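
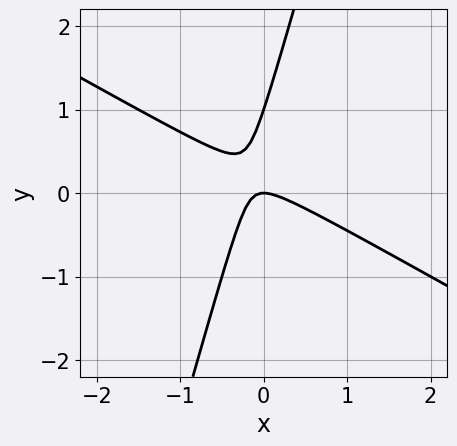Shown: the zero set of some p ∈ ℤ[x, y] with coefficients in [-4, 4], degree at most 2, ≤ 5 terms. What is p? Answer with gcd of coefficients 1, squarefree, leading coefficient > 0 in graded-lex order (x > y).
2*x^2 + 3*x*y - y^2 + y

1. The degree is 2 — the shape is more complex than any degree-1 curve.
2. Observable constraints: among the integer gridlines, it crosses the y-axis at y ∈ {0, 1}; one x-axis crossing is at x = 0.
3. These observations pin down the coefficients.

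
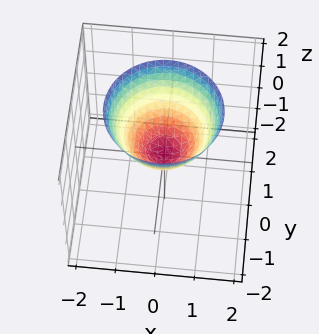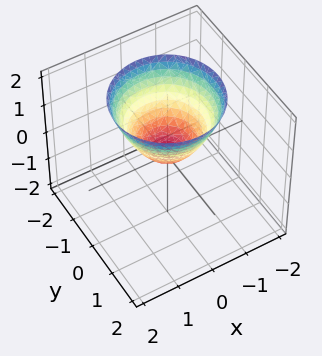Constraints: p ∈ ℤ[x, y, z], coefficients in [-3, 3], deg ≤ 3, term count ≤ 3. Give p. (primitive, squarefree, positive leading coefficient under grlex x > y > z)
x^2 + y^2 - z

1. The degree is 2 — a paraboloid; a quadric.
2. Symmetries: rotational symmetry about the z-axis ⇒ p depends on x, y only through x² + y².
3. Against the integer gridlines: it meets the x-axis at x = 0 (among the integer gridlines); one y-axis crossing is at y = 0; a circular section at z = 1 has radius exactly 1; one z-axis crossing is at z = 0.
4. These observations pin down the coefficients.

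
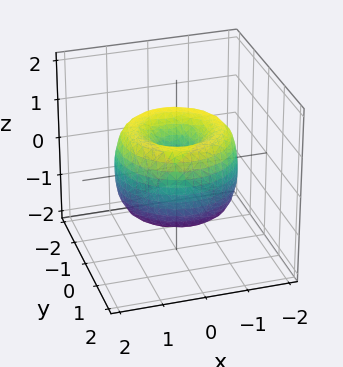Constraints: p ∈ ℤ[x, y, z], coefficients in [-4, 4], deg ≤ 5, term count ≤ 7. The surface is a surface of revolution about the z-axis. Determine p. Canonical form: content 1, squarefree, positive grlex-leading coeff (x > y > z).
1. The degree is 4 — the shape is more complex than any degree-3 surface.
2. By symmetry, the surface is invariant under rotation about z: p = q(x² + y², z).
3. From the axis intercepts and sections: one z-axis crossing is at z = 0; a circular section at z = -1 has radius exactly 1.
4. The integer polynomial consistent with all of this is the stated p.

x^4 + 2*x^2*y^2 + y^4 - 2*x^2 - 2*y^2 + z^2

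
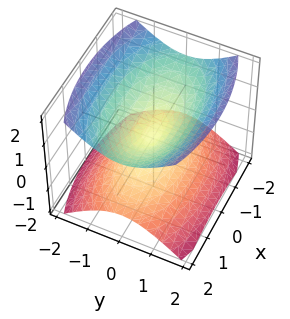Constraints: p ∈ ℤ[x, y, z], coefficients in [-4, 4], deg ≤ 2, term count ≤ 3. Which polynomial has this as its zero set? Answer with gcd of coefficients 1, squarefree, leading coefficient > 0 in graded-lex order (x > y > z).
x^2 + 3*y^2 - 3*z^2

(a) There are 2 components.
(b) deg p = 2.
(c) Symmetries: mirror symmetry z ↦ −z ⇒ only even powers of z; it's symmetric under y → −y, forcing even powers of y; mirror symmetry x ↦ −x ⇒ only even powers of x.
(d) Reading off the gridlines: one z-axis crossing is at z = 0; it crosses the y-axis at the gridline y = 0; it crosses the x-axis at the gridline x = 0.
(e) Assembling these constraints gives the stated polynomial.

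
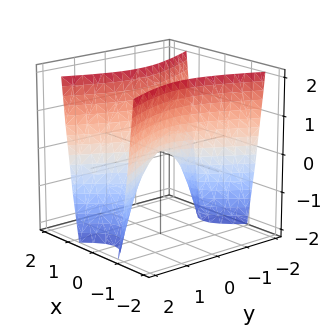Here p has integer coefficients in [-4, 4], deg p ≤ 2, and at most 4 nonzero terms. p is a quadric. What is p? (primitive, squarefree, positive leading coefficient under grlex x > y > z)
3*x^2 - y^2 - z

First, the degree is 2 — a saddle surface; a quadric.
Then, symmetries: mirror symmetry y ↦ −y ⇒ only even powers of y; it's symmetric under x → −x, forcing even powers of x.
Next, observable constraints: one x-axis crossing is at x = 0; it meets the z-axis at z = 0 (among the integer gridlines).
Finally, together with the visible shape, these determine p as stated.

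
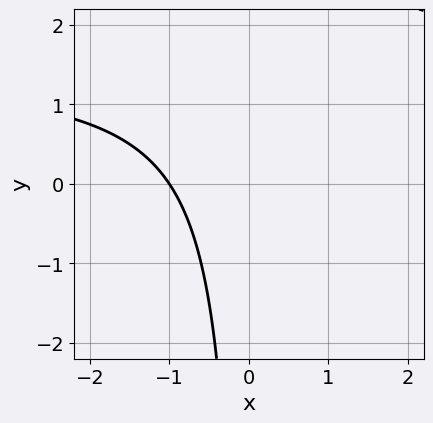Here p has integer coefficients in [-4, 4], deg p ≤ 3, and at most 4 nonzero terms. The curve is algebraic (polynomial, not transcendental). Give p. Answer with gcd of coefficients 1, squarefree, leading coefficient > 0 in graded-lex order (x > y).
2*x*y - 3*x - 3

1. Degree: the shape is more complex than any degree-1 curve, so deg p = 2.
2. Reading off the gridlines: it misses every integer gridline on the y-axis; one x-axis crossing is at x = -1.
3. These observations pin down the coefficients.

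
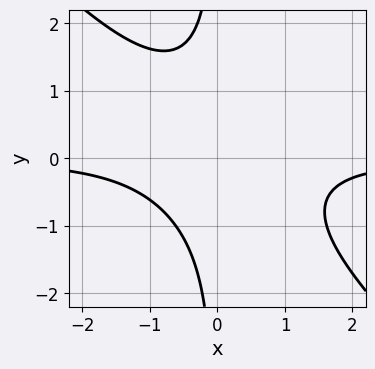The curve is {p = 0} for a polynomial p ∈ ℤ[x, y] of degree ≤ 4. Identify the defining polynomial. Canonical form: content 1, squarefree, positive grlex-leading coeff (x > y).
x^2*y + x*y^2 + 1

deg p = 3. A generic line meets the curve in up to 3 points.
Reading off the gridlines: the curve avoids every integer y-axis point in the box; it misses every integer gridline on the x-axis.
Fitting integer coefficients to these (and the overall shape) gives p.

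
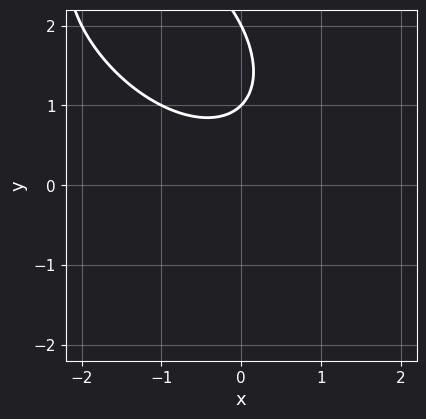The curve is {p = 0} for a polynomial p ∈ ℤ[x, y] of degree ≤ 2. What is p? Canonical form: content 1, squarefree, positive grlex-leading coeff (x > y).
(a) deg p = 2. A generic line meets the curve in up to 2 points.
(b) From the axis intercepts and sections: the y-axis gridline crossings are at y ∈ {1, 2}; no x-intercept at any integer in the box.
(c) Putting this together gives p.

x^2 + x*y + y^2 - 3*y + 2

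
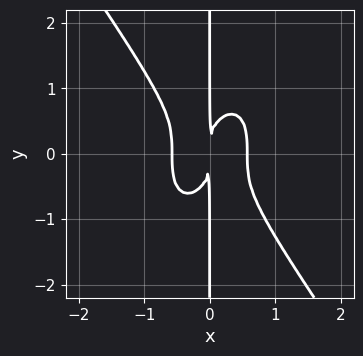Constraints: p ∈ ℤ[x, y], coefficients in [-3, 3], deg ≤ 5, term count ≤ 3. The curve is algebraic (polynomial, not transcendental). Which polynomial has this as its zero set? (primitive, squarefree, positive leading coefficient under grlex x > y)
First, deg p = 4. No degree-3 curve has this shape.
Then, from the axis intercepts and sections: every point of the y-axis in the box is on the curve.
Finally, the integer polynomial consistent with all of this is the stated p.

3*x^4 + x*y^3 - x^2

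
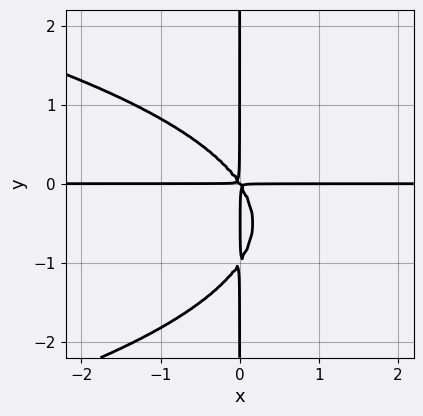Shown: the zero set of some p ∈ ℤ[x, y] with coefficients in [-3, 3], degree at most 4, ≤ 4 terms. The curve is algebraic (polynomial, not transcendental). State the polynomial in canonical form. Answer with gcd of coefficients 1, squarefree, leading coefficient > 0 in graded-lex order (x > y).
(a) The degree is 4 — the shape is more complex than any degree-3 curve.
(b) From the visible intercepts: the visible y-axis segment lies entirely on the curve; every point of the x-axis in the box is on the curve.
(c) These observations pin down the coefficients.

2*x*y^3 + 3*x^2*y + 2*x*y^2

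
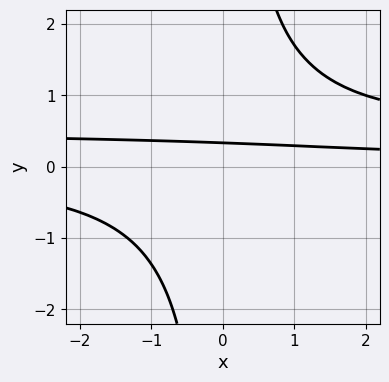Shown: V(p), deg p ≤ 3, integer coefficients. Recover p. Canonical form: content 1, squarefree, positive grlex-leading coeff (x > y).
The degree is 3 — the shape is more complex than any degree-2 curve.
Checking where it meets the axes: it misses every integer gridline on the x-axis.
Solving for integer coefficients yields p as stated.

2*x*y^2 - x*y - 3*y + 1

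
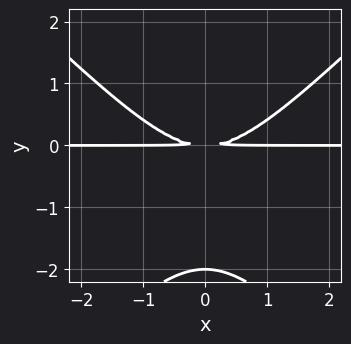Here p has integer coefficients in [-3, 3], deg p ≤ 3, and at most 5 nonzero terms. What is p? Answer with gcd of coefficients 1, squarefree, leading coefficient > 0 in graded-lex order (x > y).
x^2*y - y^3 - 2*y^2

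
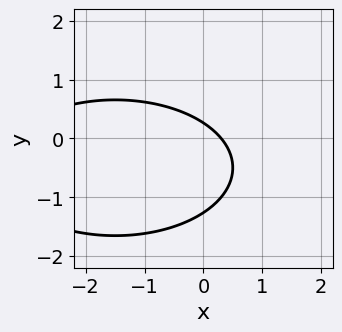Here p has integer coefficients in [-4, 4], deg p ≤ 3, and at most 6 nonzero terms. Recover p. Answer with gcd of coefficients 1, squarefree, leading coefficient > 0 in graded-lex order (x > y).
x^2 + 3*y^2 + 3*x + 3*y - 1

The degree is 2 — no degree-1 curve has this shape.
Putting this together gives p.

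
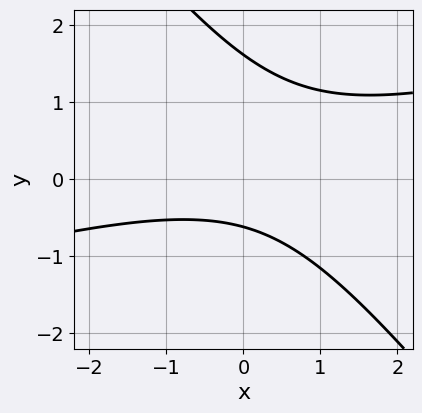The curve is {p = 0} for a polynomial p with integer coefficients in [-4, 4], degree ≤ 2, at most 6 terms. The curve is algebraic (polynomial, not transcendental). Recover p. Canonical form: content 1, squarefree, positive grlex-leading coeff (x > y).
The degree is 2 — a generic line meets the curve in up to 2 points.
From the visible intercepts: it misses every integer gridline on the x-axis.
Putting this together gives p.

x^2 - 3*x*y - 3*y^2 + 3*y + 3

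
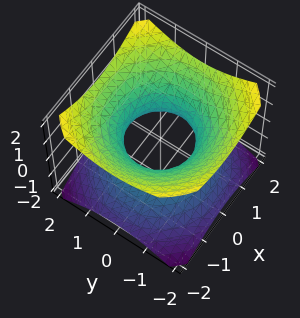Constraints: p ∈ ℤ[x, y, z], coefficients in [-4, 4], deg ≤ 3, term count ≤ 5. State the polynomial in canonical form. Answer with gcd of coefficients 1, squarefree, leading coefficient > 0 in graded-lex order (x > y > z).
2*x^2 + 2*y^2 - 3*z^2 - 2

Degree: an hourglass — one-sheet hyperboloid; a quadric, so deg p = 2.
Symmetries: it's symmetric under z → −z, forcing even powers of z; every cross-section ⟂ z is a circle, so x, y appear only via x² + y².
Reading off the gridlines: a circular section at z = 0 has radius exactly 1; the x-axis gridline crossings are at x ∈ {-1, 1}.
Fitting integer coefficients to these (and the overall shape) gives p. Check: (0, 1, 0) on the y-axis lies on the surface, and p(0, 1, 0) = 0. ✓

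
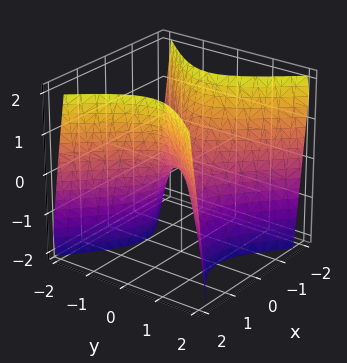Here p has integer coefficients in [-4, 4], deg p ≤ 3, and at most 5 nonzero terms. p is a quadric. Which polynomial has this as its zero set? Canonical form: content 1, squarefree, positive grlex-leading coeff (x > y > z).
1. The degree is 2 — a hyperbolic paraboloid; a quadric.
2. Symmetries: it's symmetric under y → −y, forcing even powers of y; it's symmetric under x → −x, forcing even powers of x.
3. From the visible intercepts: it meets the x-axis at x = 0 (among the integer gridlines); it crosses the z-axis at the gridline z = 0; it crosses the y-axis at the gridline y = 0.
4. Together with the visible shape, these determine p as stated.

2*x^2 - 2*y^2 - z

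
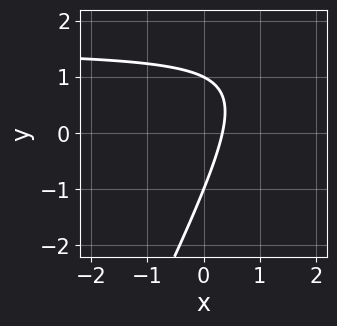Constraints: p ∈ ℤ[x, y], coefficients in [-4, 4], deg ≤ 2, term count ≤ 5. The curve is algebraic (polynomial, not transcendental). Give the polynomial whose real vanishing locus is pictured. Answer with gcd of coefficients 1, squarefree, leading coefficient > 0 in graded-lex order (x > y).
The degree is 2 — a generic line meets the curve in up to 2 points.
Reading off the gridlines: the y-axis gridline crossings are at y ∈ {-1, 1}.
Assembling these constraints gives the stated polynomial.

2*x*y - y^2 - 3*x + 1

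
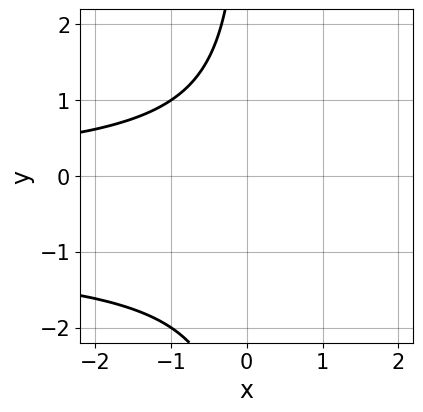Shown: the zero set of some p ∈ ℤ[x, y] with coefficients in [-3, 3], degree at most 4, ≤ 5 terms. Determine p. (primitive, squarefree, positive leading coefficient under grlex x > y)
1. deg p = 3. A generic line meets the curve in up to 3 points.
2. Checking where it meets the axes: it misses every integer gridline on the x-axis; no y-intercept at any integer in the box.
3. Together with the visible shape, these determine p as stated.

x*y^2 + x*y + 2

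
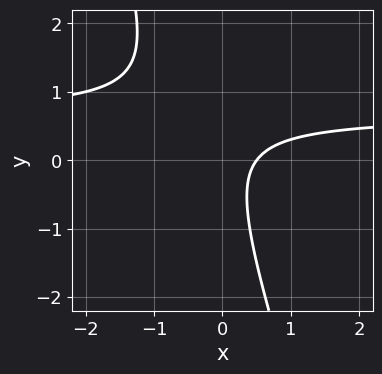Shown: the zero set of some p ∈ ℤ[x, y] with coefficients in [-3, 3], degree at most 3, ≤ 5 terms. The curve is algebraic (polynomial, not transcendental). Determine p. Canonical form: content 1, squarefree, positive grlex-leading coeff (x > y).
The degree is 2 — the shape is more complex than any degree-1 curve.
Against the integer gridlines: it misses every integer gridline on the y-axis.
Assembling these constraints gives the stated polynomial.

3*x*y + y^2 - 2*x + 1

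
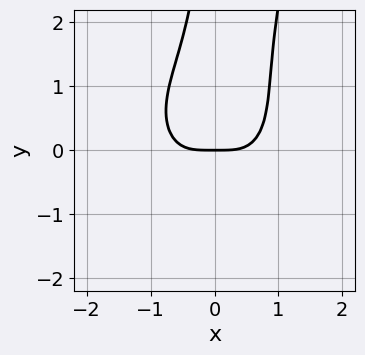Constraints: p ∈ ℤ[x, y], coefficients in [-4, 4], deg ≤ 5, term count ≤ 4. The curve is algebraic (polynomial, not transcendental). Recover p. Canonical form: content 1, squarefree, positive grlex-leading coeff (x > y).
The degree is 4 — the shape is more complex than any degree-3 curve.
From the axis intercepts and sections: one y-axis crossing is at y = 0; one x-axis crossing is at x = 0.
Together with the visible shape, these determine p as stated.

3*x^4 + 3*x^2*y^2 - x*y^3 - 3*y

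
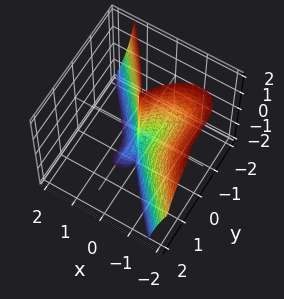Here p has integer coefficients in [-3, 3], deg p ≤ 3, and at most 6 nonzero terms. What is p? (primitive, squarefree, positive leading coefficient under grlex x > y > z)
3*x^3 + 2*x^2*z + 2*y^3 + 2*x^2

1. Degree: no degree-2 surface has this shape, so deg p = 3.
2. Checking where it meets the axes: one y-axis crossing is at y = 0; every point of the z-axis in the box is on the surface.
3. Fitting integer coefficients to these (and the overall shape) gives p.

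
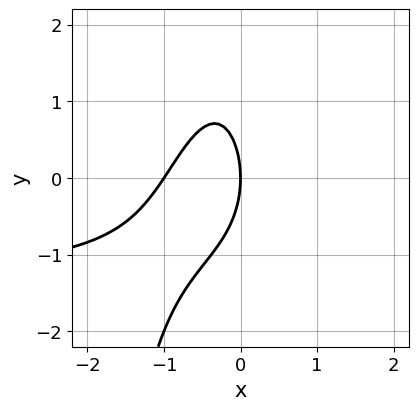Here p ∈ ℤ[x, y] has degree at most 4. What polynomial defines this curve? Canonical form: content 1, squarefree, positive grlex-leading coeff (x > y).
First, degree: the shape is more complex than any degree-2 curve, so deg p = 3.
Next, observable constraints: the x-axis gridline crossings are at x ∈ {-1, 0}; one y-axis crossing is at y = 0.
Finally, these observations pin down the coefficients.

2*x^2*y + 3*x^2 + y^2 + 3*x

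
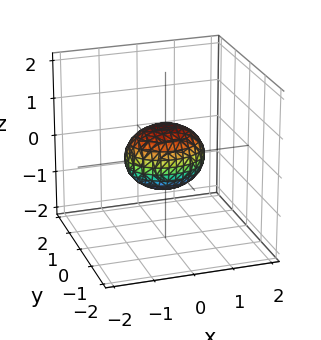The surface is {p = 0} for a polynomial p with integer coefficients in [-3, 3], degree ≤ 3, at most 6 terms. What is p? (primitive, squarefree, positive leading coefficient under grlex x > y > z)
1. The degree is 2 — a closed, bounded, convex surface; a quadric.
2. Symmetries: it's symmetric under x → −x, forcing even powers of x; the y ↦ −y reflection is a symmetry, so y appears only in even powers; it's symmetric under z → −z, forcing even powers of z.
3. Reading off the gridlines: among the integer gridlines, it crosses the x-axis at x ∈ {-1, 1}.
4. Together with the visible shape, these determine p as stated.

2*x^2 + 3*y^2 + 3*z^2 - 2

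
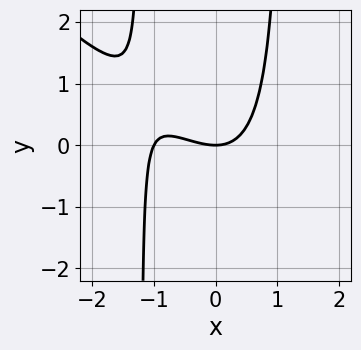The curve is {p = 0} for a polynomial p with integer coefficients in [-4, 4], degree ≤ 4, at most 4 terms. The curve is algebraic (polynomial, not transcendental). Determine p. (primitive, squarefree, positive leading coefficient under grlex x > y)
2*x^3 + 2*x^2*y + 2*x^2 - 3*y

First, degree: a generic line meets the curve in up to 3 points, so deg p = 3.
Then, checking where it meets the axes: one y-axis crossing is at y = 0; the x-axis gridline crossings are at x ∈ {-1, 0}.
Finally, solving for integer coefficients yields p as stated.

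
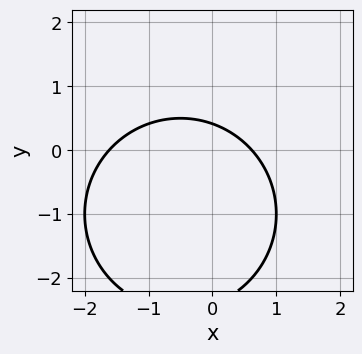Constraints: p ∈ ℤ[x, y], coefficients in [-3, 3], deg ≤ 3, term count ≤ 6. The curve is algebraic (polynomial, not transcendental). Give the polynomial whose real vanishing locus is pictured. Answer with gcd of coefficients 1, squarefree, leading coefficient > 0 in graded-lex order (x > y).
x^2 + y^2 + x + 2*y - 1

(a) The degree is 2 — the shape is more complex than any degree-1 curve.
(b) Matching integer coefficients to the picture gives p.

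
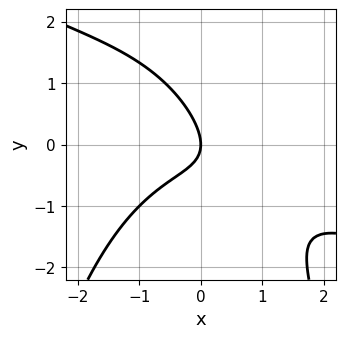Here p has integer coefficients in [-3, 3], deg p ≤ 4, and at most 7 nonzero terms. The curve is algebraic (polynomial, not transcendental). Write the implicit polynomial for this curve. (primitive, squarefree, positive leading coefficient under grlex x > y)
Degree: the shape is more complex than any degree-2 curve, so deg p = 3.
Checking where it meets the axes: it meets the y-axis at y = 0 (among the integer gridlines); it meets the x-axis at x = 0 (among the integer gridlines).
Assembling these constraints gives the stated polynomial.

x^3 + 2*x^2*y + 3*x*y + 3*y^2 + 3*x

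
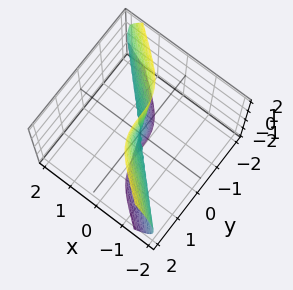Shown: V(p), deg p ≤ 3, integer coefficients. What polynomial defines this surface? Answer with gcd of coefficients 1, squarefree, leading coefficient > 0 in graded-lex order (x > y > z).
x^3 + x*z^2 + y^3

(a) Degree: a generic line meets the surface in up to 3 points, so deg p = 3.
(b) Reading off the gridlines: one y-axis crossing is at y = 0; it meets the x-axis at x = 0 (among the integer gridlines); the visible z-axis segment lies entirely on the surface.
(c) Matching integer coefficients to the picture gives p.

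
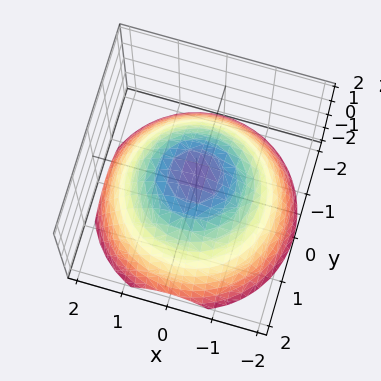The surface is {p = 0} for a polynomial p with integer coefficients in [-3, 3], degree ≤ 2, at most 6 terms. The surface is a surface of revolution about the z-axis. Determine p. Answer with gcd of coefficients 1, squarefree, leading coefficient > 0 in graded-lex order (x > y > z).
2*x^2 + 2*y^2 + 3*z - 3

1. The degree is 2 — the shape is more complex than any degree-1 surface.
2. Symmetries: the z-axis is an axis of rotation, so x and y enter only as x² + y².
3. Against the integer gridlines: a circular section at z = 0 has radius between 1 and 2; one z-axis crossing is at z = 1.
4. Matching integer coefficients to the picture gives p.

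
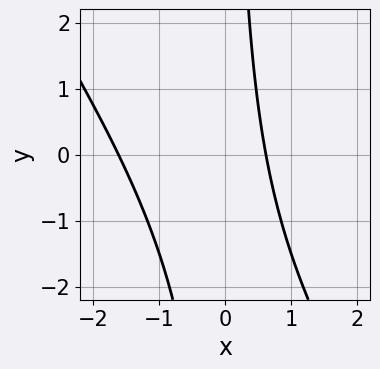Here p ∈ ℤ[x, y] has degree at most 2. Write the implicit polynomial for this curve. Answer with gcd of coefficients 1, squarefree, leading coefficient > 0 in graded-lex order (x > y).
First, the degree is 2 — a generic line meets the curve in up to 2 points.
Then, reading off the gridlines: it misses every integer gridline on the y-axis.
Finally, matching integer coefficients to the picture gives p.

3*x^2 + 2*x*y + 3*x - 3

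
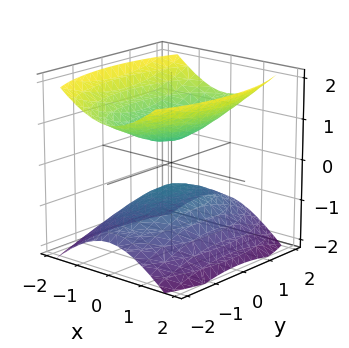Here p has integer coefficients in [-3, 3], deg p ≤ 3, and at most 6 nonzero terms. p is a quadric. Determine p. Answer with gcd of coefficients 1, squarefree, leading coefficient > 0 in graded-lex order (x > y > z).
3*x^2 + y^2 - 3*z^2 + 1

First, there are 2 components.
Then, degree: two separate bowl-shaped sheets opening away from each other; a quadric, so deg p = 2.
Then, symmetries: mirror symmetry y ↦ −y ⇒ only even powers of y; mirror symmetry z ↦ −z ⇒ only even powers of z; the x ↦ −x reflection is a symmetry, so x appears only in even powers.
Next, checking where it meets the axes: it misses every integer gridline on the x-axis; it misses every integer gridline on the y-axis.
Finally, the integer polynomial consistent with all of this is the stated p.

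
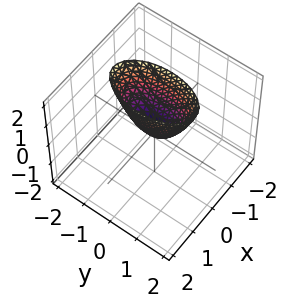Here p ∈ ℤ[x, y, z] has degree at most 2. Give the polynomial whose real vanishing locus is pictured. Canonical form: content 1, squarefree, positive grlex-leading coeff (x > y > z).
1. deg p = 2. A single bowl opening along one axis; a quadric.
2. Symmetries: it's symmetric under y → −y, forcing even powers of y; the x ↦ −x reflection is a symmetry, so x appears only in even powers.
3. Observable constraints: one x-axis crossing is at x = 0; one z-axis crossing is at z = 0; it meets the y-axis at y = 0 (among the integer gridlines).
4. Together with the visible shape, these determine p as stated.

3*x^2 + y^2 - z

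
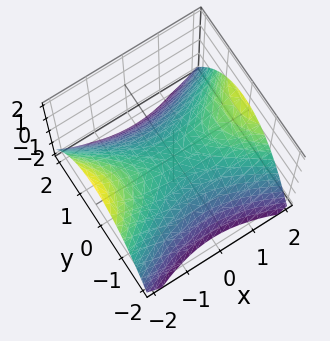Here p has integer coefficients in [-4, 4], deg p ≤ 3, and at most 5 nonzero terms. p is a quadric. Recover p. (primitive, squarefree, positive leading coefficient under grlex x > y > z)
1. The degree is 2 — a hyperbolic paraboloid; a quadric.
2. Symmetries: mirror symmetry y ↦ −y ⇒ only even powers of y; mirror symmetry x ↦ −x ⇒ only even powers of x.
3. From the axis intercepts and sections: it crosses the y-axis at the gridline y = 0; it meets the x-axis at x = 0 (among the integer gridlines).
4. Solving for integer coefficients yields p as stated.

x^2 - 2*y^2 - 3*z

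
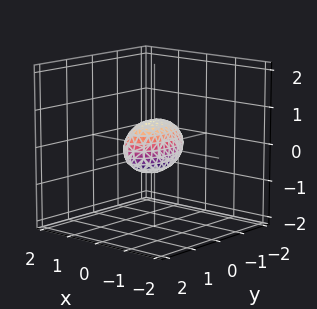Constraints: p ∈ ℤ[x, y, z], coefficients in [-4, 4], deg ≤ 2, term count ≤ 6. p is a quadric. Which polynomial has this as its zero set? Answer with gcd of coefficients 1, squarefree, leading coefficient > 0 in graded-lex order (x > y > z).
3*x^2 + y^2 + 2*z^2 - 1

The degree is 2 — a closed, bounded, convex surface; a quadric.
Symmetries: it's symmetric under y → −y, forcing even powers of y; mirror symmetry z ↦ −z ⇒ only even powers of z; it's symmetric under x → −x, forcing even powers of x.
From the axis intercepts and sections: among the integer gridlines, it crosses the y-axis at y ∈ {-1, 1}.
These observations pin down the coefficients.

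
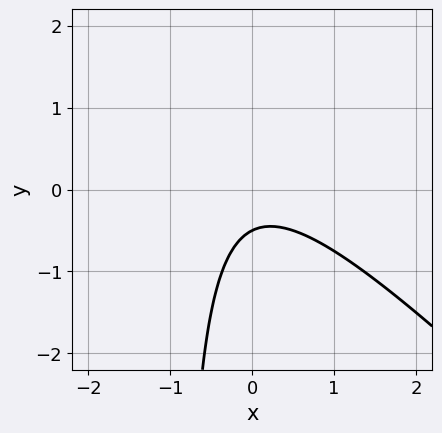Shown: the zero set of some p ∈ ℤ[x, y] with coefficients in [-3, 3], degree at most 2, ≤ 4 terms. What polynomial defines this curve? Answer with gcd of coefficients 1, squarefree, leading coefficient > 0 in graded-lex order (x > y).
2*x^2 + 2*x*y + 2*y + 1

deg p = 2.
Checking where it meets the axes: no x-intercept at any integer in the box.
These observations pin down the coefficients.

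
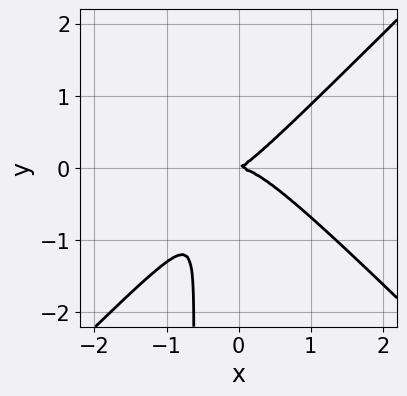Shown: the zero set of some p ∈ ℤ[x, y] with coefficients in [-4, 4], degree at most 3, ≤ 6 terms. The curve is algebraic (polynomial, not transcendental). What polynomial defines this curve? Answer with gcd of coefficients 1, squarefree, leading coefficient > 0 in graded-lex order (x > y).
3*x^3 - 3*x*y^2 + x*y - 2*y^2

The degree is 3 — no degree-2 curve has this shape.
Reading off the gridlines: one x-axis crossing is at x = 0; it crosses the y-axis at the gridline y = 0.
Matching integer coefficients to the picture gives p.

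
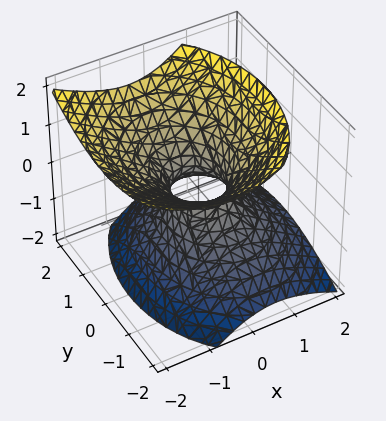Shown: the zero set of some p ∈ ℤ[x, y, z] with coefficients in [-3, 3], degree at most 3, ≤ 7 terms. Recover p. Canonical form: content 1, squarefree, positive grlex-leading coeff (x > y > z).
3*x^2 + 2*x*z + 2*y^2 - 3*z^2 - 1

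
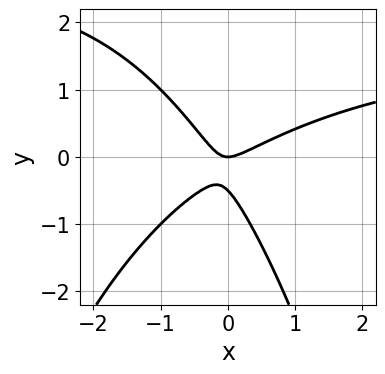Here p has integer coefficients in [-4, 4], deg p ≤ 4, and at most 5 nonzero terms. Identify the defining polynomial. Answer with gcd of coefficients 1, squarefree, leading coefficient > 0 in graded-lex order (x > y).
x^2*y - 2*x^2 + 2*x*y + 2*y^2 + y

First, deg p = 3. No degree-2 curve has this shape.
Then, from the axis intercepts and sections: it crosses the x-axis at the gridline x = 0; one y-axis crossing is at y = 0.
Finally, solving for integer coefficients yields p as stated.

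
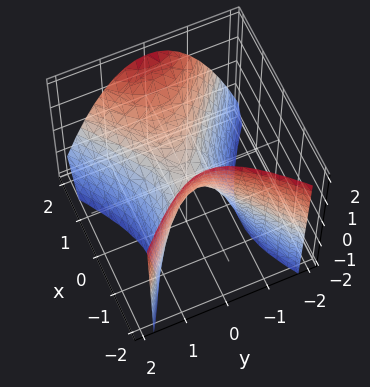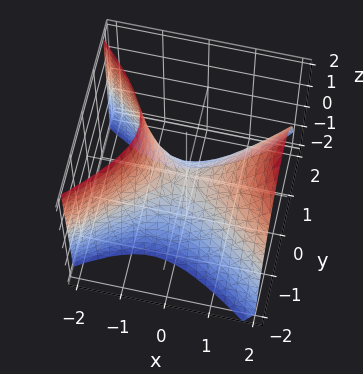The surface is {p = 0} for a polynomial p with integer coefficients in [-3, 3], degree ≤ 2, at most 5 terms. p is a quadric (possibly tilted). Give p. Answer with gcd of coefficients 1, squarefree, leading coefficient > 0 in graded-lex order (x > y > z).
2*x^2 - x*z - 3*y^2 - 2*z

(a) The degree is 2 — no degree-1 surface has this shape.
(b) From the axis intercepts and sections: one y-axis crossing is at y = 0; one z-axis crossing is at z = 0.
(c) Putting this together gives p.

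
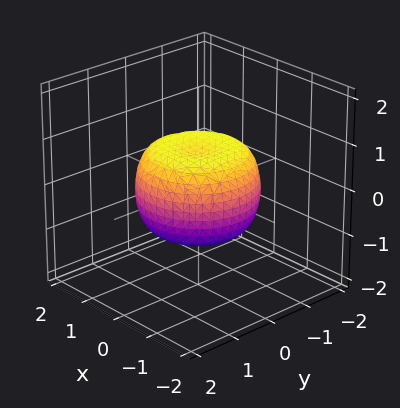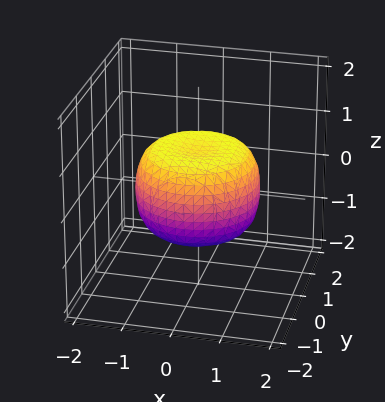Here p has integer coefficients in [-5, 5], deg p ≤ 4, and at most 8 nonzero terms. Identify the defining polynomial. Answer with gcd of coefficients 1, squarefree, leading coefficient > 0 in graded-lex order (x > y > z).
(a) Degree: a generic line meets the surface in up to 4 points, so deg p = 4.
(b) Symmetries: rotational symmetry about the z-axis ⇒ p depends on x, y only through x² + y².
(c) Against the integer gridlines: a circular section at z = 0 has radius between 1 and 2.
(d) These observations pin down the coefficients.

2*x^4 + 4*x^2*y^2 + 2*y^4 - 2*x^2 - 2*y^2 + 3*z^2 - 2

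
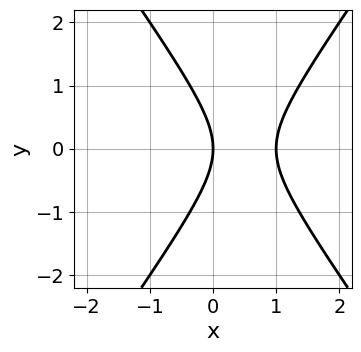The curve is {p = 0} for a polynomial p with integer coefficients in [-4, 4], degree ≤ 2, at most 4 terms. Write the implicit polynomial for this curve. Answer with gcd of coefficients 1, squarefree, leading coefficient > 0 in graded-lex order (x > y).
2*x^2 - y^2 - 2*x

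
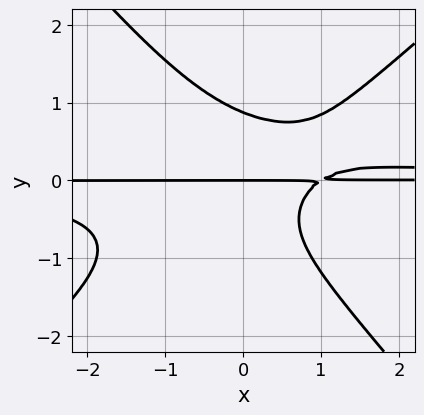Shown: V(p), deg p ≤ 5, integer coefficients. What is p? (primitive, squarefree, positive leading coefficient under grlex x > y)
1. The degree is 4 — no degree-3 curve has this shape.
2. From the axis intercepts and sections: every point of the x-axis in the box is on the curve; one y-axis crossing is at y = 0.
3. The integer polynomial consistent with all of this is the stated p.

3*x^2*y^2 - x*y^3 - 3*y^4 - 2*x*y + 2*y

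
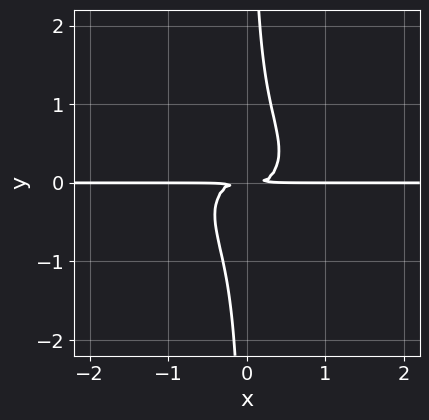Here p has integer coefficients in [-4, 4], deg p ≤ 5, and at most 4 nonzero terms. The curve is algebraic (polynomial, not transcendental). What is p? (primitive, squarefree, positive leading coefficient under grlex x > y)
3*x^3*y + 3*x*y^3 - y^2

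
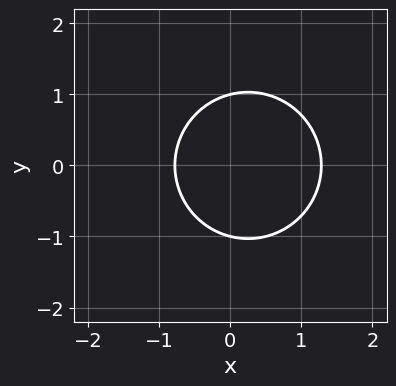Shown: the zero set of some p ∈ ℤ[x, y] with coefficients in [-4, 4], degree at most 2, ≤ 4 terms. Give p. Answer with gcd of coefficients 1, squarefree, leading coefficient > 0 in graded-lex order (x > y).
2*x^2 + 2*y^2 - x - 2

(a) deg p = 2. The shape is more complex than any degree-1 curve.
(b) Symmetries: the y ↦ −y reflection is a symmetry, so y appears only in even powers.
(c) Observable constraints: among the integer gridlines, it crosses the y-axis at y ∈ {-1, 1}.
(d) These observations pin down the coefficients.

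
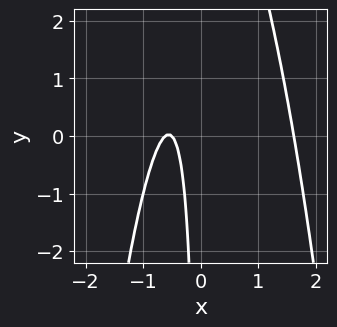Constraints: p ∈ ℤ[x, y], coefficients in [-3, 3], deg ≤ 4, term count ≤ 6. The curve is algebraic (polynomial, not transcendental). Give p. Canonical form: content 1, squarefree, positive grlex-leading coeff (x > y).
Degree: no degree-2 curve has this shape, so deg p = 3.
Observable constraints: the curve avoids every integer y-axis point in the box.
These observations pin down the coefficients.

2*x^3 - x^2 + x*y - 3*x - 1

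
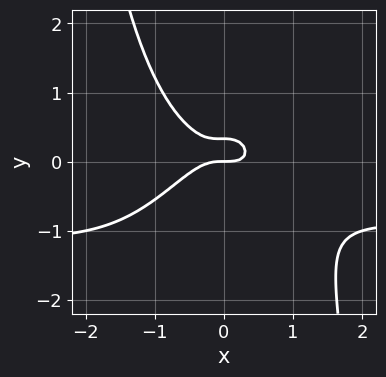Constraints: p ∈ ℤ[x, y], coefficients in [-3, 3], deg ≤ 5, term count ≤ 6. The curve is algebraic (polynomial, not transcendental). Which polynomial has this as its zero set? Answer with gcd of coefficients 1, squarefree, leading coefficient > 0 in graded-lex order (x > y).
First, degree: a generic line meets the curve in up to 4 points, so deg p = 4.
Next, reading off the gridlines: it crosses the y-axis at the gridline y = 0; one x-axis crossing is at x = 0.
Finally, putting this together gives p.

2*x^3*y + 2*x^3 + x^2*y + 3*y^2 - y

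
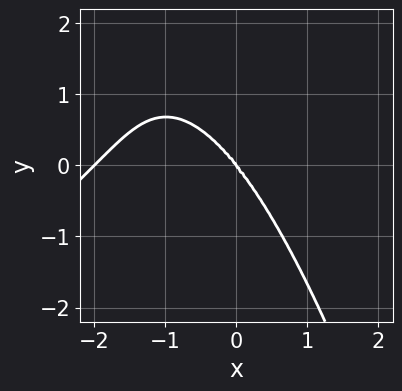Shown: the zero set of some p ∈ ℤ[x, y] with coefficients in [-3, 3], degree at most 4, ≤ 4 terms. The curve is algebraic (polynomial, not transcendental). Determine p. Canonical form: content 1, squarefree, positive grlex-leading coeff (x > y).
First, deg p = 4.
Then, checking where it meets the axes: among the integer gridlines, it crosses the x-axis at x ∈ {-2, 0}; it crosses the y-axis at the gridline y = 0.
Finally, assembling these constraints gives the stated polynomial.

x^4 - x^3*y + 2*x^3 + y^3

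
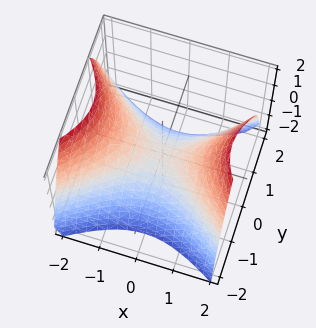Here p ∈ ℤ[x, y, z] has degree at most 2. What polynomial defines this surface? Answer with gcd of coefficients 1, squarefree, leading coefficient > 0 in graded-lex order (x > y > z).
deg p = 2. A hyperbolic paraboloid; a quadric.
Symmetries: the x ↦ −x reflection is a symmetry, so x appears only in even powers; it's symmetric under y → −y, forcing even powers of y.
From the axis intercepts and sections: it crosses the y-axis at the gridline y = 0; one z-axis crossing is at z = 0; one x-axis crossing is at x = 0.
Together with the visible shape, these determine p as stated.

2*x^2 - 3*y^2 - 3*z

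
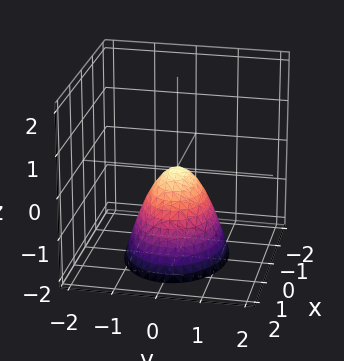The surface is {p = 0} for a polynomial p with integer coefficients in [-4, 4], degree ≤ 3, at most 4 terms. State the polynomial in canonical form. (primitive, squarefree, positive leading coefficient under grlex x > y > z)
Degree: a paraboloid; a quadric, so deg p = 2.
Symmetries: the y ↦ −y reflection is a symmetry, so y appears only in even powers; mirror symmetry x ↦ −x ⇒ only even powers of x.
From the visible intercepts: one x-axis crossing is at x = 0; one z-axis crossing is at z = 0.
Assembling these constraints gives the stated polynomial.

2*x^2 + 3*y^2 + 2*z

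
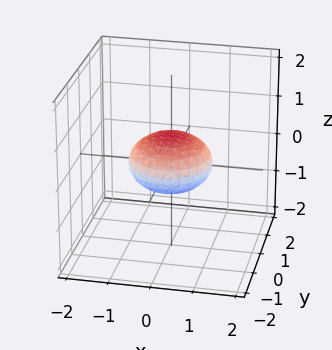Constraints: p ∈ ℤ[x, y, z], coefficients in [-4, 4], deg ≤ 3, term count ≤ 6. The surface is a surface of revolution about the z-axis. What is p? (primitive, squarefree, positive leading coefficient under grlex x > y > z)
x^2 + y^2 + 2*z^2 - 1

1. Degree: no degree-1 surface has this shape, so deg p = 2.
2. Symmetries: the z-axis is an axis of rotation, so x and y enter only as x² + y².
3. From the visible intercepts: the y-axis gridline crossings are at y ∈ {-1, 1}; a circular section at z = 0 has radius exactly 1.
4. The integer polynomial consistent with all of this is the stated p. Check: (-1, 0, 0) on the x-axis lies on the surface, and p(-1, 0, 0) = 0. ✓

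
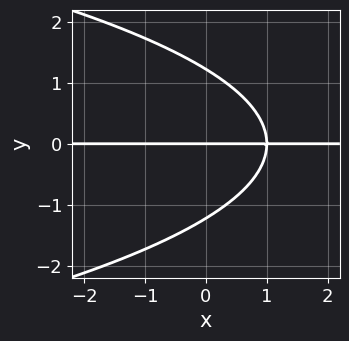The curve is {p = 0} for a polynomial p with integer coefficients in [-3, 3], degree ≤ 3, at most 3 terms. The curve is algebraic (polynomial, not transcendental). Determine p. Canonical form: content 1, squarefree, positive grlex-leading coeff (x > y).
1. Degree: the shape is more complex than any degree-2 curve, so deg p = 3.
2. Observable constraints: every point of the x-axis in the box is on the curve; one y-axis crossing is at y = 0.
3. These observations pin down the coefficients.

2*y^3 + 3*x*y - 3*y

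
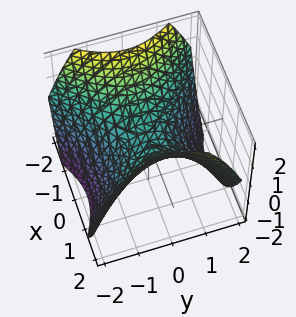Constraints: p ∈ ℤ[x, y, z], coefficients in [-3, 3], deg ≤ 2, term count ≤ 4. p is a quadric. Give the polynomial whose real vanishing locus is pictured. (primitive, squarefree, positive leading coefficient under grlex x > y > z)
2*x^2 - 2*y^2 - 3*z

1. The degree is 2 — a hyperbolic paraboloid; a quadric.
2. Symmetries: the x ↦ −x reflection is a symmetry, so x appears only in even powers; it's symmetric under y → −y, forcing even powers of y.
3. Observable constraints: it crosses the z-axis at the gridline z = 0; it crosses the x-axis at the gridline x = 0.
4. Fitting integer coefficients to these (and the overall shape) gives p.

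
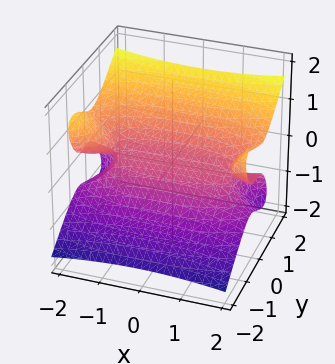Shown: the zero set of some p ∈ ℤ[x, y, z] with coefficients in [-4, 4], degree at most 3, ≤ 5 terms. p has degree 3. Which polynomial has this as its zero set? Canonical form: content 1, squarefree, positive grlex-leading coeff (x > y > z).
x^2*z + 3*y^3 - 3*y*z^2 - 3*z^3 - 2*z

First, the degree is 3 — no degree-2 surface has this shape.
Next, against the integer gridlines: it meets the z-axis at z = 0 (among the integer gridlines); it crosses the y-axis at the gridline y = 0; every point of the x-axis in the box is on the surface.
Finally, the integer polynomial consistent with all of this is the stated p.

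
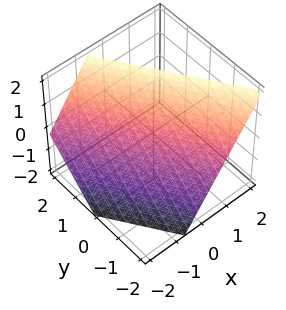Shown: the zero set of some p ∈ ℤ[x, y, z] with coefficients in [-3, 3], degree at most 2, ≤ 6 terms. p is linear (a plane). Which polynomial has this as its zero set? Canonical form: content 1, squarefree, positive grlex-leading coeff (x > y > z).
3*x + 2*y - 2*z + 2

First, deg p = 1. The surface is flat (a plane).
Next, from the axis intercepts and sections: it crosses the y-axis at the gridline y = -1; one z-axis crossing is at z = 1.
Finally, solving for integer coefficients yields p as stated.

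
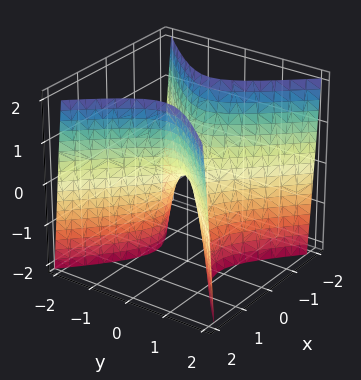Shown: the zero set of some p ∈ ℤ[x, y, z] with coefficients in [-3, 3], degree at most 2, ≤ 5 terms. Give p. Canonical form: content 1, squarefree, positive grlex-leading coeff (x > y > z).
1. The degree is 2 — a saddle surface; a quadric.
2. Symmetries: it's symmetric under x → −x, forcing even powers of x; the y ↦ −y reflection is a symmetry, so y appears only in even powers.
3. From the axis intercepts and sections: it meets the x-axis at x = 0 (among the integer gridlines); it crosses the z-axis at the gridline z = 0.
4. Fitting integer coefficients to these (and the overall shape) gives p.

3*x^2 - 3*y^2 - z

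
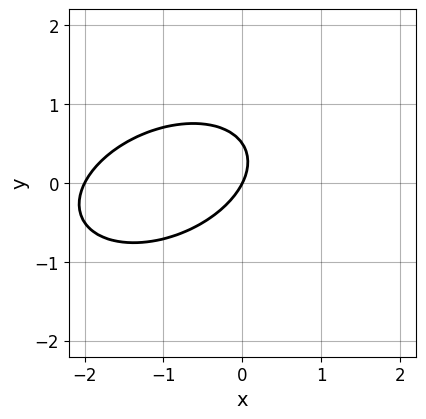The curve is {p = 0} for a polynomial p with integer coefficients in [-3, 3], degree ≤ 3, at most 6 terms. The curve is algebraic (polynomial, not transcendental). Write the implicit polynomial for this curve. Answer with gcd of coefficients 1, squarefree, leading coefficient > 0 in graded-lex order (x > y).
1. The degree is 2 — the shape is more complex than any degree-1 curve.
2. Observable constraints: one y-axis crossing is at y = 0; the x-axis gridline crossings are at x ∈ {-2, 0}.
3. Together with the visible shape, these determine p as stated.

x^2 - x*y + 2*y^2 + 2*x - y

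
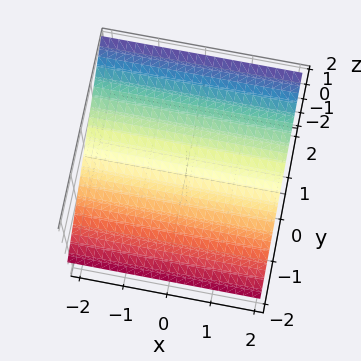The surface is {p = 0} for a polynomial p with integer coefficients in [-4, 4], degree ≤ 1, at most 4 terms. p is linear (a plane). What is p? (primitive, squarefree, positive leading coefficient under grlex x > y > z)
2*y - 3*z + 2

Degree: every cross-section is a straight line — this is a plane, so deg p = 1.
Observable constraints: it misses every integer gridline on the x-axis; one y-axis crossing is at y = -1.
The integer polynomial consistent with all of this is the stated p.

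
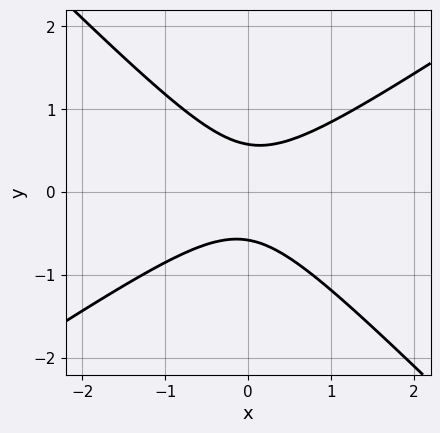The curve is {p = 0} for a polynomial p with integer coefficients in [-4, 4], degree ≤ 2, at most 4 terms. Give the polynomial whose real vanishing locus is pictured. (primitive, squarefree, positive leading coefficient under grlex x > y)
1. The degree is 2 — a generic line meets the curve in up to 2 points.
2. From the visible intercepts: no x-intercept at any integer in the box.
3. Matching integer coefficients to the picture gives p.

2*x^2 - x*y - 3*y^2 + 1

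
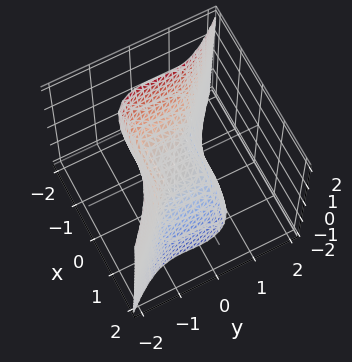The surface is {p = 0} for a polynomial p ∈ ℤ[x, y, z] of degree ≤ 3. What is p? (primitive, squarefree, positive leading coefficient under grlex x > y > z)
3*x^3 + 3*y^3 - y^2*z + 3*z

First, the degree is 3 — the shape is more complex than any degree-2 surface.
Next, checking where it meets the axes: it meets the z-axis at z = 0 (among the integer gridlines); one y-axis crossing is at y = 0; it meets the x-axis at x = 0 (among the integer gridlines).
Finally, these observations pin down the coefficients.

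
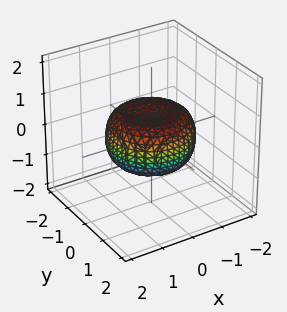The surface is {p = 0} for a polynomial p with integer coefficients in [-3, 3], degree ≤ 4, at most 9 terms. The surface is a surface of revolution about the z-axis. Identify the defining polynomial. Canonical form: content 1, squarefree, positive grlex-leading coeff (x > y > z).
x^4 + 2*x^2*y^2 + y^4 - x^2 - y^2 + 2*z^2 - 1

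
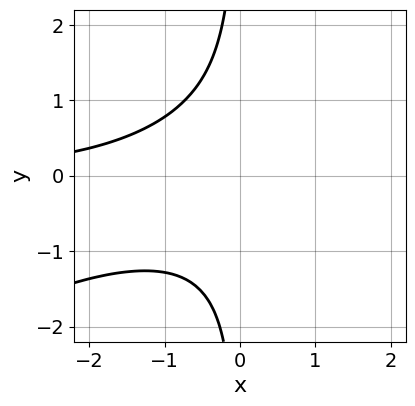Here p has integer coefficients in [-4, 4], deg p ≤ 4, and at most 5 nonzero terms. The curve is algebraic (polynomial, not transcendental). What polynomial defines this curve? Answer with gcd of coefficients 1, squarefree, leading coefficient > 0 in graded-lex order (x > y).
x^2*y - 2*x*y^2 - 2

(a) The degree is 3 — a generic line meets the curve in up to 3 points.
(b) Observable constraints: it misses every integer gridline on the y-axis; the curve avoids every integer x-axis point in the box.
(c) The integer polynomial consistent with all of this is the stated p.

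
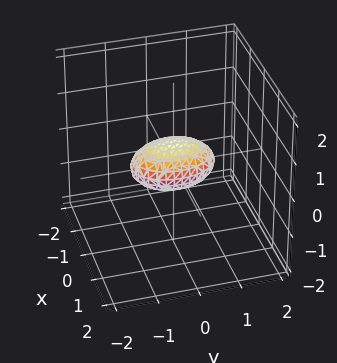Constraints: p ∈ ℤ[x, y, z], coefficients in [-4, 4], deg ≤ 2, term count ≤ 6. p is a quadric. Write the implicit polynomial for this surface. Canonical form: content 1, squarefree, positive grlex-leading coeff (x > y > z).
(a) The degree is 2 — a closed, bounded, convex surface; a quadric.
(b) Symmetries: the x ↦ −x reflection is a symmetry, so x appears only in even powers; mirror symmetry z ↦ −z ⇒ only even powers of z; mirror symmetry y ↦ −y ⇒ only even powers of y.
(c) Observable constraints: the y-axis gridline crossings are at y ∈ {-1, 1}.
(d) Assembling these constraints gives the stated polynomial.

2*x^2 + y^2 + 3*z^2 - 1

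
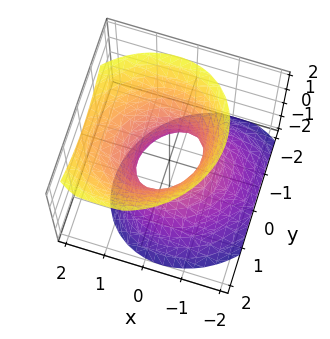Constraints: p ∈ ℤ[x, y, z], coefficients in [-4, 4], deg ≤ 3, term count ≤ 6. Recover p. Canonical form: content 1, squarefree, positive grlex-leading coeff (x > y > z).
The degree is 2 — the shape is more complex than any degree-1 surface.
Observable constraints: no z-intercept at any integer in the box.
The integer polynomial consistent with all of this is the stated p.

3*x^2 - x*y - 2*x*z + 3*y^2 - 2*z^2 - 2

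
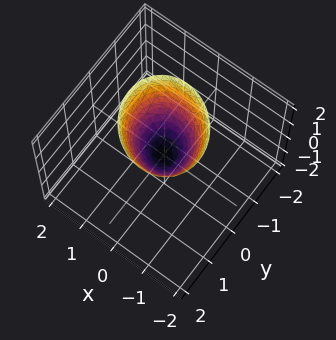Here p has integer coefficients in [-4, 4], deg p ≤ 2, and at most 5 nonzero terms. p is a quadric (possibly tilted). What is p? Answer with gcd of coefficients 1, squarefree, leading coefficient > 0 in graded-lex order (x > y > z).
1. The degree is 2 — no degree-1 surface has this shape.
2. Against the integer gridlines: it crosses the x-axis at the gridline x = 0; it meets the y-axis at y = 0 (among the integer gridlines); it meets the z-axis at z = 0 (among the integer gridlines).
3. Putting this together gives p.

3*x^2 + x*y + 3*y^2 - 2*z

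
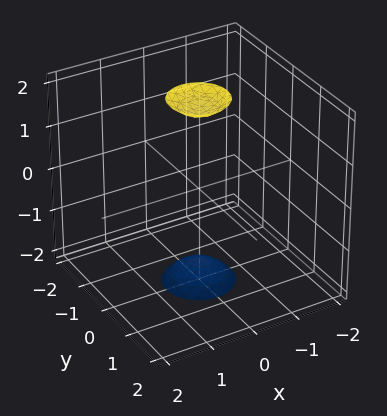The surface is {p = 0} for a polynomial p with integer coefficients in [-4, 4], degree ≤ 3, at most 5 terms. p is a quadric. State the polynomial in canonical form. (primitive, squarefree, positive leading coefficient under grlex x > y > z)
I count 2 distinct pieces. They look like related sheets of one shape, so recover p as a whole.
deg p = 2. Two separate bowl-shaped sheets opening away from each other; a quadric.
Symmetries: rotational symmetry about the z-axis ⇒ p depends on x, y only through x² + y²; it's symmetric under z → −z, forcing even powers of z.
Checking where it meets the axes: it misses every integer gridline on the x-axis; a circular section at z = -2 has radius between 0 and 1; no y-intercept at any integer in the box.
Solving for integer coefficients yields p as stated.

3*x^2 + 3*y^2 - z^2 + 3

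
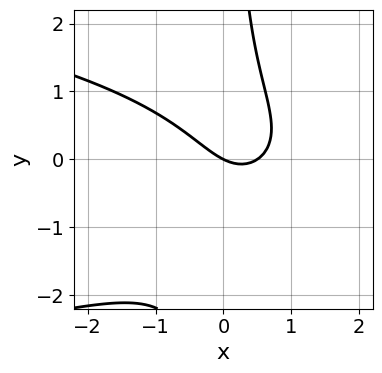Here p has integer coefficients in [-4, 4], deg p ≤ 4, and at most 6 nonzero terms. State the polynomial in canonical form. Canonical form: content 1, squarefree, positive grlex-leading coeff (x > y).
2*x*y^2 + 2*x^2 + x*y - x - 2*y

First, the degree is 3 — the shape is more complex than any degree-2 curve.
Next, checking where it meets the axes: it crosses the y-axis at the gridline y = 0; one x-axis crossing is at x = 0.
Finally, fitting integer coefficients to these (and the overall shape) gives p.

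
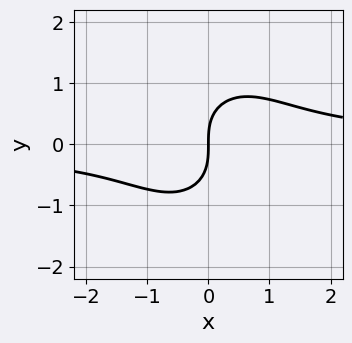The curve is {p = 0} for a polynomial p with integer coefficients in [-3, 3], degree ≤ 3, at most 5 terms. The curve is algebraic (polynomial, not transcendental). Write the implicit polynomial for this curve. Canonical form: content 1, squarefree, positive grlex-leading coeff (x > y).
3*x^2*y + 2*y^3 - 3*x

First, the degree is 3 — no degree-2 curve has this shape.
Then, reading off the gridlines: it crosses the x-axis at the gridline x = 0; one y-axis crossing is at y = 0.
Finally, together with the visible shape, these determine p as stated.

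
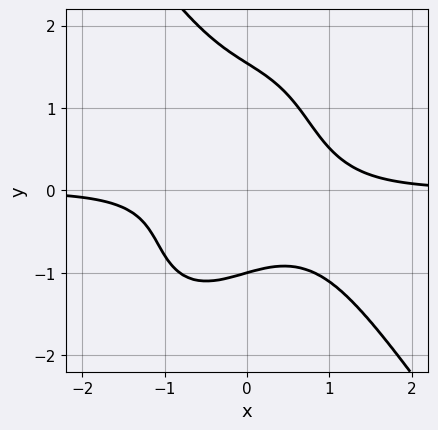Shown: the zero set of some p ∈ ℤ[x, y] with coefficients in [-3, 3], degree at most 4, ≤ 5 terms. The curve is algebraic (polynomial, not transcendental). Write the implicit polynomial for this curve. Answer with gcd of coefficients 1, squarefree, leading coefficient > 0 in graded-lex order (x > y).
1. The degree is 4 — the shape is more complex than any degree-3 curve.
2. Reading off the gridlines: it crosses the y-axis at the gridline y = -1; it misses every integer gridline on the x-axis.
3. Assembling these constraints gives the stated polynomial.

3*x^3*y + y^4 + 2*x*y^2 - y^3 - 2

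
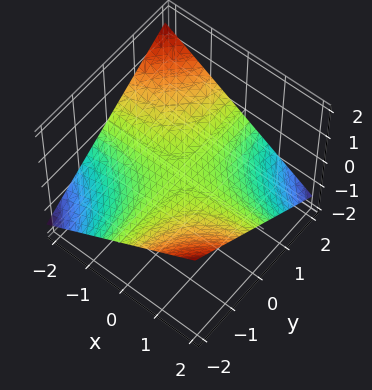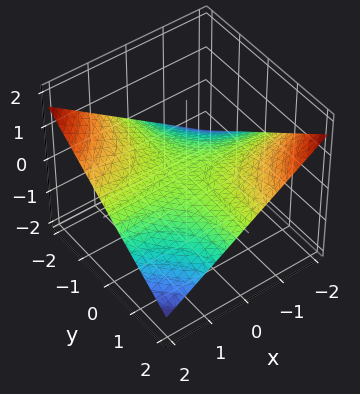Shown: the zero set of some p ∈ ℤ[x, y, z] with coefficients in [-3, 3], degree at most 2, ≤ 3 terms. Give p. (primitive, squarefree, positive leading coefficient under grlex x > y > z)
The degree is 2 — a saddle surface; a quadric.
Observable constraints: the visible x-axis segment lies entirely on the surface; every point of the y-axis in the box is on the surface; one z-axis crossing is at z = 0.
Solving for integer coefficients yields p as stated.

x*y + 3*z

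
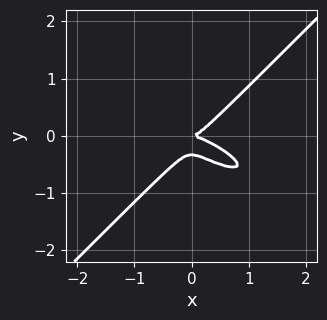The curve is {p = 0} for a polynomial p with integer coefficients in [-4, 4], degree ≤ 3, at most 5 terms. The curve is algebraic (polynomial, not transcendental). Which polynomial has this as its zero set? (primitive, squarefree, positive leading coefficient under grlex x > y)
x^3 + 2*x^2*y - 3*y^3 - y^2

deg p = 3. A generic line meets the curve in up to 3 points.
From the axis intercepts and sections: it meets the y-axis at y = 0 (among the integer gridlines); it crosses the x-axis at the gridline x = 0.
Fitting integer coefficients to these (and the overall shape) gives p.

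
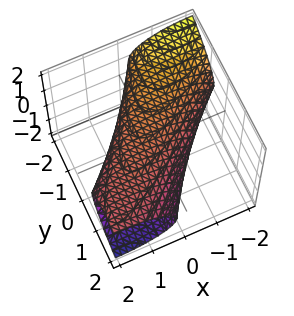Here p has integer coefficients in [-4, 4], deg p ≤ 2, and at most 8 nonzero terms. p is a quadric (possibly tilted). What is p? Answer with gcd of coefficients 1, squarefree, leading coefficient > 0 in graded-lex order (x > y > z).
1. deg p = 2.
2. Solving for integer coefficients yields p as stated.

x^2 - 2*x*y + y^2 + 2*y*z + 3*z^2 - 2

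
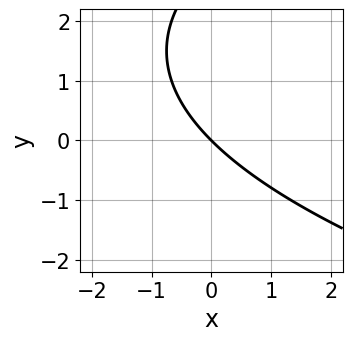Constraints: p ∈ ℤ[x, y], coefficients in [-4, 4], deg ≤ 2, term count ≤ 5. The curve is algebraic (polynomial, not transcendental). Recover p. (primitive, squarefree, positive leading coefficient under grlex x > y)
y^2 - 3*x - 3*y

deg p = 2.
From the axis intercepts and sections: one x-axis crossing is at x = 0; it crosses the y-axis at the gridline y = 0.
Solving for integer coefficients yields p as stated.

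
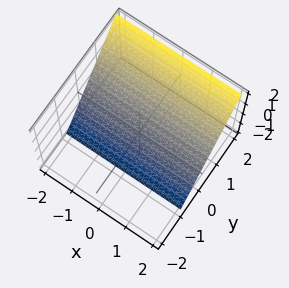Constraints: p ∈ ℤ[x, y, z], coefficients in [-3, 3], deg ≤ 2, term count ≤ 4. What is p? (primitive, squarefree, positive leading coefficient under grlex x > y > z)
3*y - 2*z - 2

(a) Degree: every cross-section is a straight line — this is a plane, so deg p = 1.
(b) Checking where it meets the axes: it meets the z-axis at z = -1 (among the integer gridlines); no x-intercept at any integer in the box.
(c) Putting this together gives p.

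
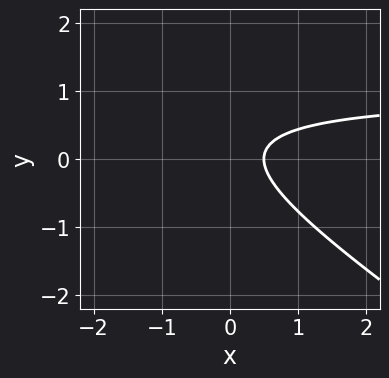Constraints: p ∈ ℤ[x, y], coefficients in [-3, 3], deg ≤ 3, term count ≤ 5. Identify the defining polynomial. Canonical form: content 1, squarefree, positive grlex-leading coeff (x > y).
2*x*y + 3*y^2 - 2*x - y + 1

1. Degree: the shape is more complex than any degree-1 curve, so deg p = 2.
2. Reading off the gridlines: the curve avoids every integer y-axis point in the box.
3. Solving for integer coefficients yields p as stated.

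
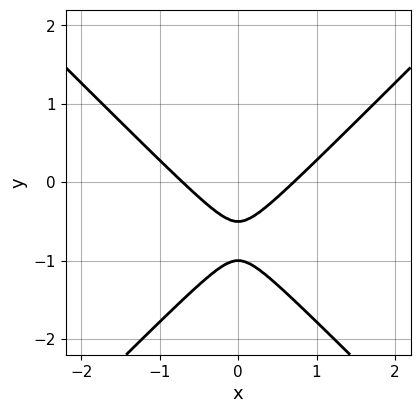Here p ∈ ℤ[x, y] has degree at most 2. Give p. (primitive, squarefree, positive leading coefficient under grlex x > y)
2*x^2 - 2*y^2 - 3*y - 1

First, deg p = 2. The shape is more complex than any degree-1 curve.
Next, symmetries: the x ↦ −x reflection is a symmetry, so x appears only in even powers.
Next, observable constraints: it meets the y-axis at y = -1 (among the integer gridlines).
Finally, together with the visible shape, these determine p as stated.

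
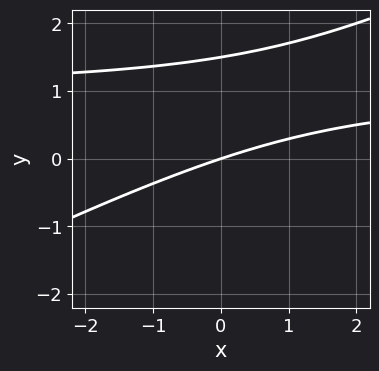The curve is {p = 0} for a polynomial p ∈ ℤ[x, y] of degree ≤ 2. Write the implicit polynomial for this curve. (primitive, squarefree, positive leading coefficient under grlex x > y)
1. deg p = 2.
2. Against the integer gridlines: one y-axis crossing is at y = 0; one x-axis crossing is at x = 0.
3. Fitting integer coefficients to these (and the overall shape) gives p.

x*y - 2*y^2 - x + 3*y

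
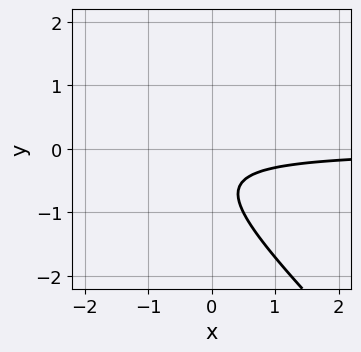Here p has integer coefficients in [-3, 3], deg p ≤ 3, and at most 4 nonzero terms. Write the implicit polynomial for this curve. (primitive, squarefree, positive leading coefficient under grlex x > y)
2*x*y + 2*y^2 + 2*y + 1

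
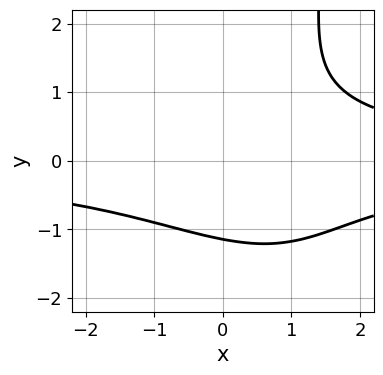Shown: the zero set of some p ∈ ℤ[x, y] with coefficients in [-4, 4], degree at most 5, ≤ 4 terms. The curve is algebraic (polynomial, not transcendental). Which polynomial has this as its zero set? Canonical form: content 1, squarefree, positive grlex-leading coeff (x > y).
deg p = 4. The shape is more complex than any degree-3 curve.
From the visible intercepts: no x-intercept at any integer in the box.
Putting this together gives p.

x^2*y^2 + x*y^3 - 2*y^3 - 3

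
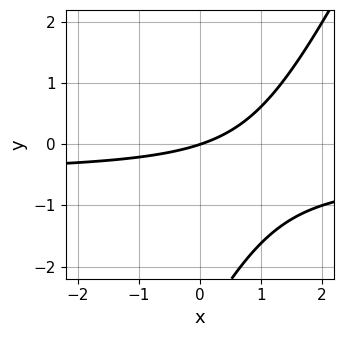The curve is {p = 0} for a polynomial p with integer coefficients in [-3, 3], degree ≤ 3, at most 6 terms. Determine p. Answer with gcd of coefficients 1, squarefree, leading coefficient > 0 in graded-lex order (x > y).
2*x*y - y^2 + x - 3*y

The degree is 2 — a generic line meets the curve in up to 2 points.
Observable constraints: it crosses the y-axis at the gridline y = 0; it crosses the x-axis at the gridline x = 0.
Solving for integer coefficients yields p as stated.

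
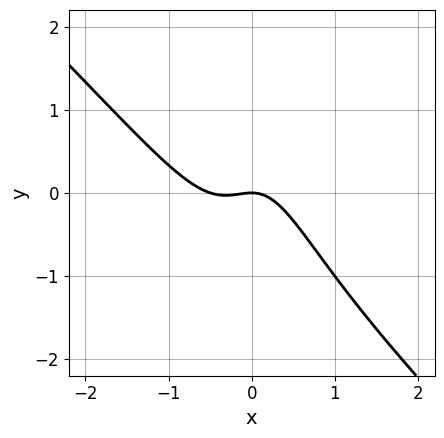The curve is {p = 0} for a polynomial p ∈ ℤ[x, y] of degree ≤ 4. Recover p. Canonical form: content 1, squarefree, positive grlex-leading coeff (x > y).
2*x^3 + 2*x^2*y + x^2 + y

First, the degree is 3 — no degree-2 curve has this shape.
Then, from the axis intercepts and sections: it crosses the y-axis at the gridline y = 0; it crosses the x-axis at the gridline x = 0.
Finally, together with the visible shape, these determine p as stated.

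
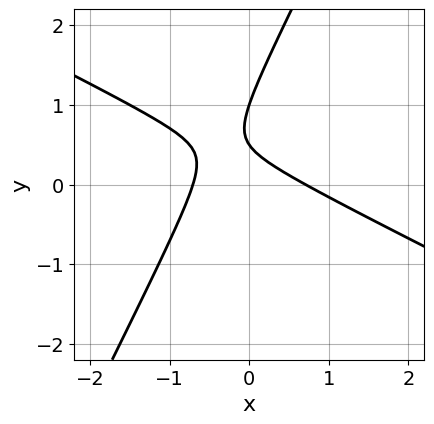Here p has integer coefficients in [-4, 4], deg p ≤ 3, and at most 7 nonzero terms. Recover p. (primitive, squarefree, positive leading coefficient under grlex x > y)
2*x^2 + 3*x*y - 2*y^2 + 3*y - 1

The degree is 2 — the shape is more complex than any degree-1 curve.
Checking where it meets the axes: it crosses the y-axis at the gridline y = 1.
These observations pin down the coefficients.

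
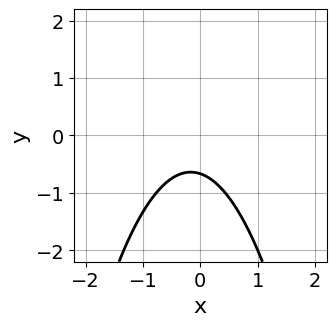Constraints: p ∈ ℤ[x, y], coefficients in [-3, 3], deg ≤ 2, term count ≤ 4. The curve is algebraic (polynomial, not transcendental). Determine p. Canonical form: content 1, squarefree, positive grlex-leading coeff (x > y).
3*x^2 + x + 3*y + 2

(a) deg p = 2. A generic line meets the curve in up to 2 points.
(b) Against the integer gridlines: no x-intercept at any integer in the box.
(c) Together with the visible shape, these determine p as stated.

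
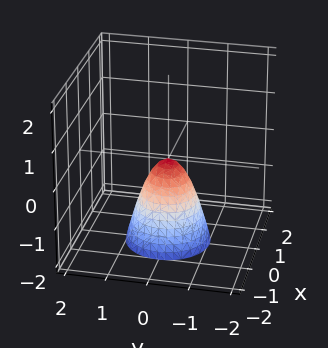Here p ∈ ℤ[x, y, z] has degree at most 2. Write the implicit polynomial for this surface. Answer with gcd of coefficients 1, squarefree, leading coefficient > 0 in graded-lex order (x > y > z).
First, the degree is 2 — a paraboloid; a quadric.
Next, by symmetry, every cross-section ⟂ z is a circle, so x, y appear only via x² + y².
Next, checking where it meets the axes: it meets the x-axis at x = 0 (among the integer gridlines); one z-axis crossing is at z = 0; it meets the y-axis at y = 0 (among the integer gridlines); a circular section at z = -1 has radius between 0 and 1.
Finally, assembling these constraints gives the stated polynomial.

2*x^2 + 2*y^2 + z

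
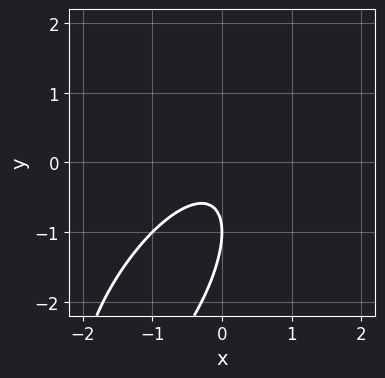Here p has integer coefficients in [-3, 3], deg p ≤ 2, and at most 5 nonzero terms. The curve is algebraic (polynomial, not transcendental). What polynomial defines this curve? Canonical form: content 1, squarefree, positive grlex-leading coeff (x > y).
2*x^2 - 2*x*y + y^2 + 2*y + 1

1. The degree is 2 — no degree-1 curve has this shape.
2. Reading off the gridlines: it meets the y-axis at y = -1 (among the integer gridlines); the curve avoids every integer x-axis point in the box.
3. Matching integer coefficients to the picture gives p.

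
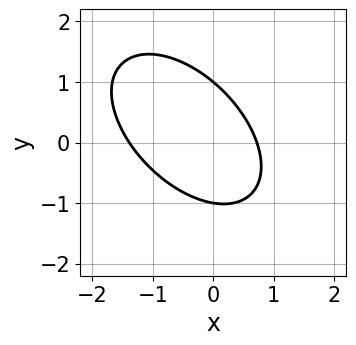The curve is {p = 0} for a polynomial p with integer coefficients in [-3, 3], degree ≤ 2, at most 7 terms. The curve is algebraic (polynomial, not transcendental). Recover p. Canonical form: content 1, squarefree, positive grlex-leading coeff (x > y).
(a) The degree is 2 — the shape is more complex than any degree-1 curve.
(b) Checking where it meets the axes: among the integer gridlines, it crosses the y-axis at y ∈ {-1, 1}.
(c) Assembling these constraints gives the stated polynomial.

3*x^2 + 3*x*y + 3*y^2 + 2*x - 3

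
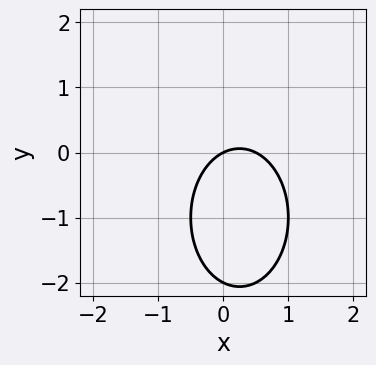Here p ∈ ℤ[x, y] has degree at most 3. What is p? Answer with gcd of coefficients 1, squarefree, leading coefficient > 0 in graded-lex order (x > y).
(a) Degree: the shape is more complex than any degree-1 curve, so deg p = 2.
(b) Observable constraints: among the integer gridlines, it crosses the y-axis at y ∈ {-2, 0}; it crosses the x-axis at the gridline x = 0.
(c) Together with the visible shape, these determine p as stated.

2*x^2 + y^2 - x + 2*y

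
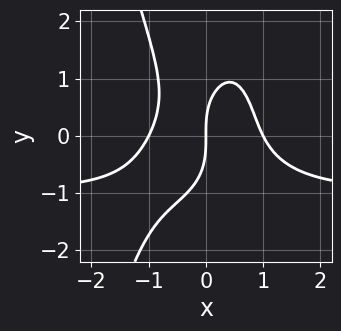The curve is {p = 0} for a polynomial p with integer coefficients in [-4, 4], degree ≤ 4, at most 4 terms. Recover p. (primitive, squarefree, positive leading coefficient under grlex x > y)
3*x^3*y + 3*x^3 + y^3 - 3*x

(a) The degree is 4 — a generic line meets the curve in up to 4 points.
(b) From the axis intercepts and sections: the x-axis gridline crossings are at x ∈ {-1, 0, 1}; one y-axis crossing is at y = 0.
(c) Solving for integer coefficients yields p as stated.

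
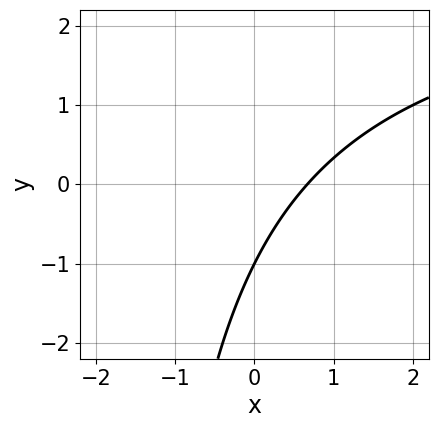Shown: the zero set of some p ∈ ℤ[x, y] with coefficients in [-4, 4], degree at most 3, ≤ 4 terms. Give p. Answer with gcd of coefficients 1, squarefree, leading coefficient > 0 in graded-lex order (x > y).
1. deg p = 2. The shape is more complex than any degree-1 curve.
2. Against the integer gridlines: one y-axis crossing is at y = -1.
3. Solving for integer coefficients yields p as stated.

x*y - 3*x + 2*y + 2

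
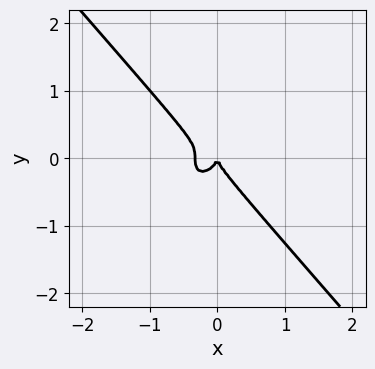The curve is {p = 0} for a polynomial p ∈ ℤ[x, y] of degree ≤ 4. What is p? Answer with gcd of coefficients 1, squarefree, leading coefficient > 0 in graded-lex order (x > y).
Degree: a generic line meets the curve in up to 3 points, so deg p = 3.
Checking where it meets the axes: it crosses the x-axis at the gridline x = 0; it meets the y-axis at y = 0 (among the integer gridlines).
Putting this together gives p.

3*x^3 + 2*y^3 + x^2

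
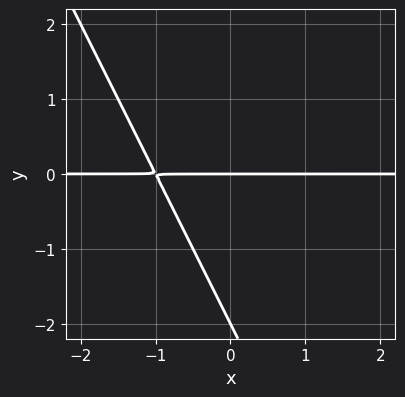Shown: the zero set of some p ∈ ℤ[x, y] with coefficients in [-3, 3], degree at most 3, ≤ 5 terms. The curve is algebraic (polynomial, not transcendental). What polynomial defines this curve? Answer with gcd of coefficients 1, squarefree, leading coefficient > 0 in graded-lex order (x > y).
1. The degree is 2 — the shape is more complex than any degree-1 curve.
2. Observable constraints: the y-axis gridline crossings are at y ∈ {-2, 0}; the visible x-axis segment lies entirely on the curve.
3. Solving for integer coefficients yields p as stated.

2*x*y + y^2 + 2*y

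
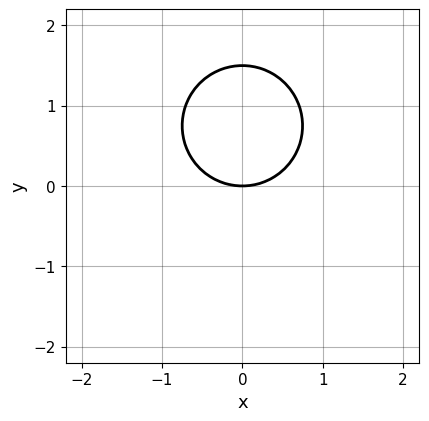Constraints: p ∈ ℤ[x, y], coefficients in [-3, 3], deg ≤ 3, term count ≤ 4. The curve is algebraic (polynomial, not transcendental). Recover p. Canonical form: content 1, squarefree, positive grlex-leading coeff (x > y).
(a) Degree: no degree-1 curve has this shape, so deg p = 2.
(b) Symmetries: it's symmetric under x → −x, forcing even powers of x.
(c) Reading off the gridlines: it crosses the x-axis at the gridline x = 0; it crosses the y-axis at the gridline y = 0.
(d) Matching integer coefficients to the picture gives p.

2*x^2 + 2*y^2 - 3*y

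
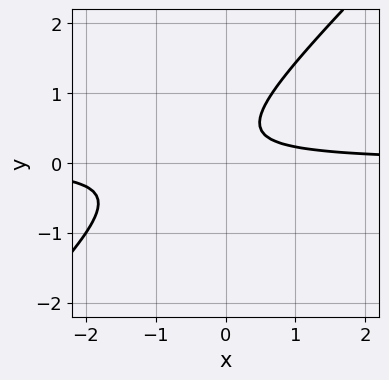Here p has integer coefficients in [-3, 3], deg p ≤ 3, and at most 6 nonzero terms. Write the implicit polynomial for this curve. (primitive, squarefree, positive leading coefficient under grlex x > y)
3*x*y - 3*y^2 + 2*y - 1

1. Degree: a generic line meets the curve in up to 2 points, so deg p = 2.
2. From the visible intercepts: it misses every integer gridline on the x-axis; the curve avoids every integer y-axis point in the box.
3. The integer polynomial consistent with all of this is the stated p.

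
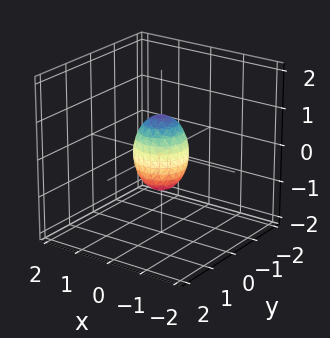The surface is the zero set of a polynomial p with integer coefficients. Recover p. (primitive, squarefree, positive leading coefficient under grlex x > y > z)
2*x^2 + 2*y^2 + z^2 - 1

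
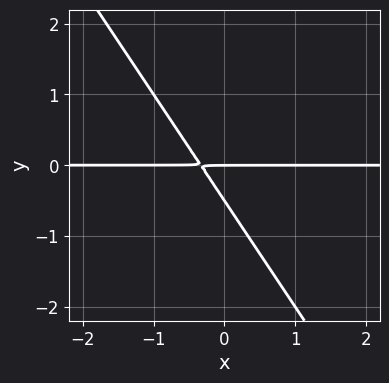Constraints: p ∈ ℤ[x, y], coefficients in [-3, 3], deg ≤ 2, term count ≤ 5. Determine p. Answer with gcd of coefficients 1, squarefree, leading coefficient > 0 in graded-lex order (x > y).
3*x*y + 2*y^2 + y

First, deg p = 2. The shape is more complex than any degree-1 curve.
Then, against the integer gridlines: one y-axis crossing is at y = 0; the visible x-axis segment lies entirely on the curve.
Finally, solving for integer coefficients yields p as stated.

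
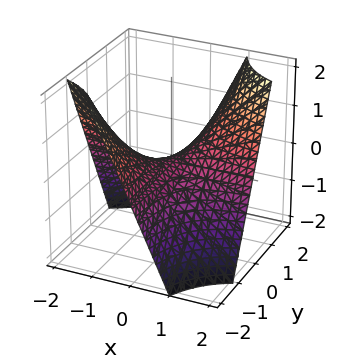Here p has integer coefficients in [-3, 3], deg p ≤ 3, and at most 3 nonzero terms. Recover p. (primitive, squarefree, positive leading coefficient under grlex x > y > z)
First, degree: a saddle surface; a quadric, so deg p = 2.
Next, checking where it meets the axes: it crosses the z-axis at the gridline z = 0; the visible y-axis segment lies entirely on the surface; the visible x-axis segment lies entirely on the surface.
Finally, the integer polynomial consistent with all of this is the stated p.

x*y - z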